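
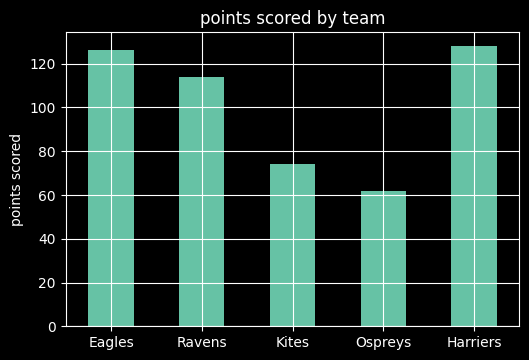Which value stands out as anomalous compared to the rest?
Ospreys ≈ 60; the rest sit between ≈ 80 and ≈ 120.

Ospreys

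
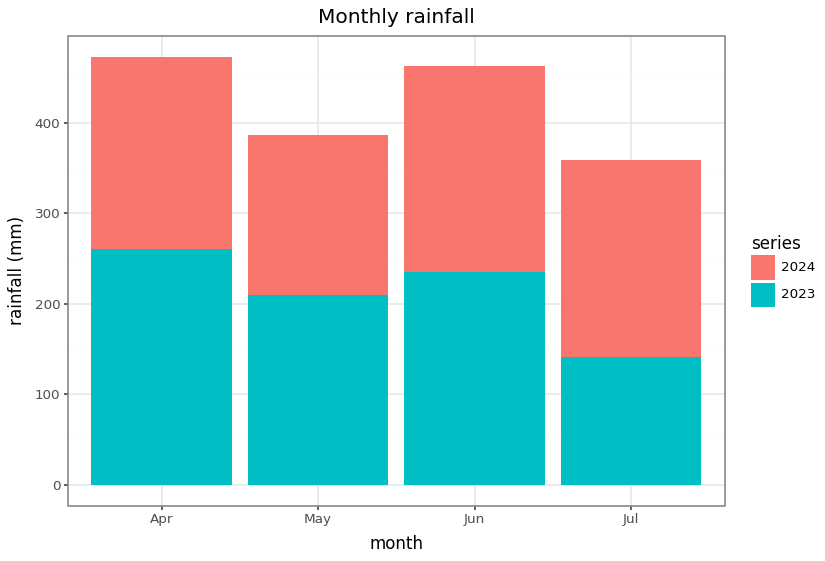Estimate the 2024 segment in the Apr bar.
2024 top ≈ 450, bottom ≈ 250; segment ≈ 200.

≈ 200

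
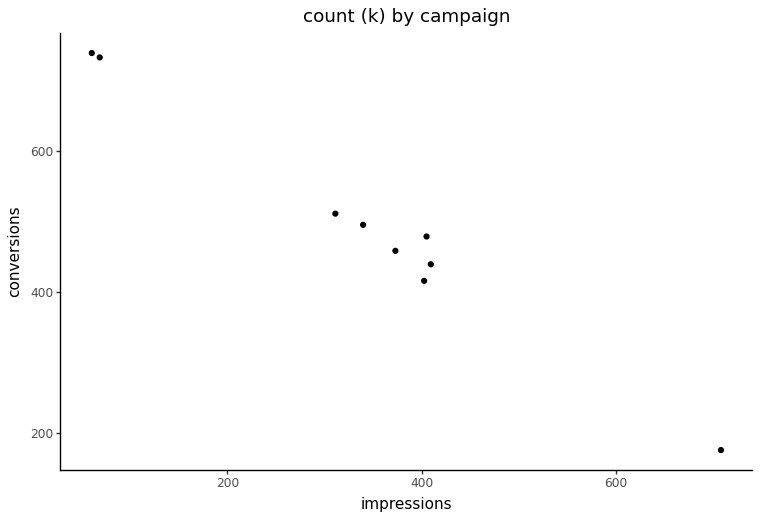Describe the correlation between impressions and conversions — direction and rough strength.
negative, strong

Points are negatively correlated; strong (|r| ≈ 1.0).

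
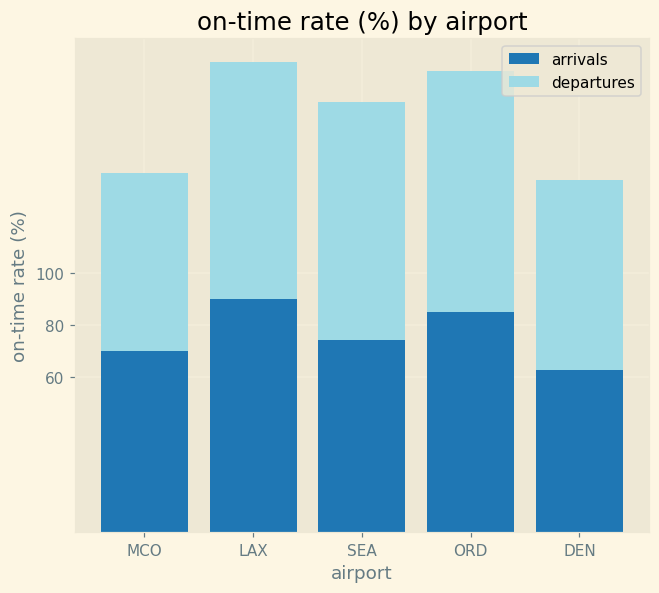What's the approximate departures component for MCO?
departures top ≈ 140, bottom ≈ 80; segment ≈ 60.

≈ 60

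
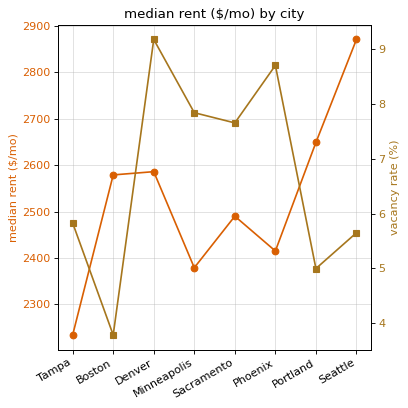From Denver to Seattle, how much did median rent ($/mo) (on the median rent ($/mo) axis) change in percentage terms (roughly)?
Denver ≈ 2600, Seattle ≈ 2900; (2900 − 2600) / 2600 ≈ +11.5%.

≈ +11.5%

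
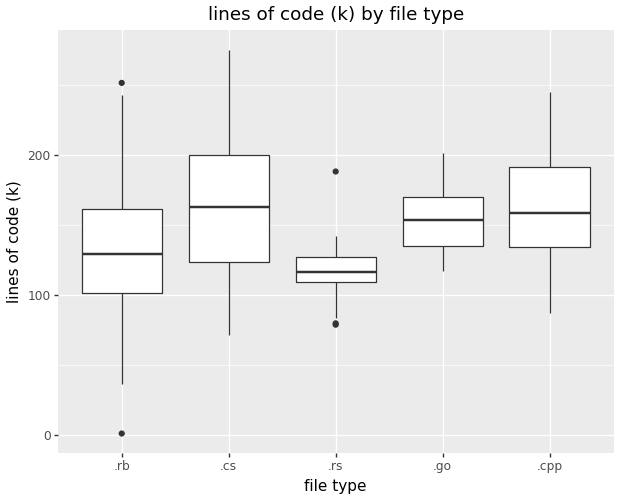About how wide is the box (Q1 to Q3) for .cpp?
Q3 ≈ 190, Q1 ≈ 135; IQR ≈ 55.

≈ 55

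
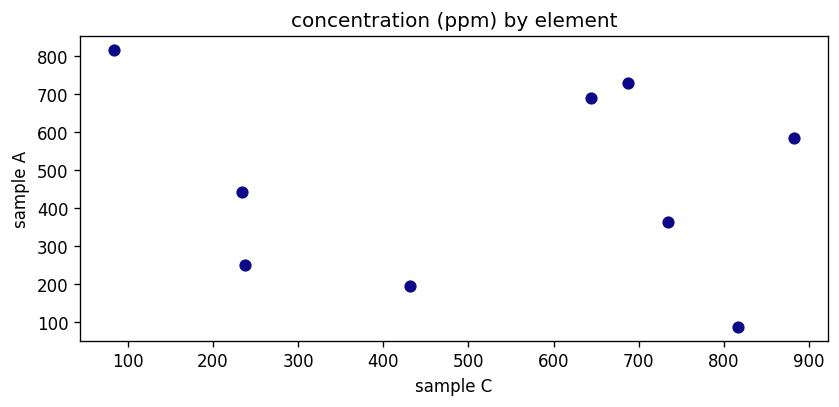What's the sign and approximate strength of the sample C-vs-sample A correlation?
Points are roughly uncorrelated; weak (|r| ≈ 0.1).

no clear correlation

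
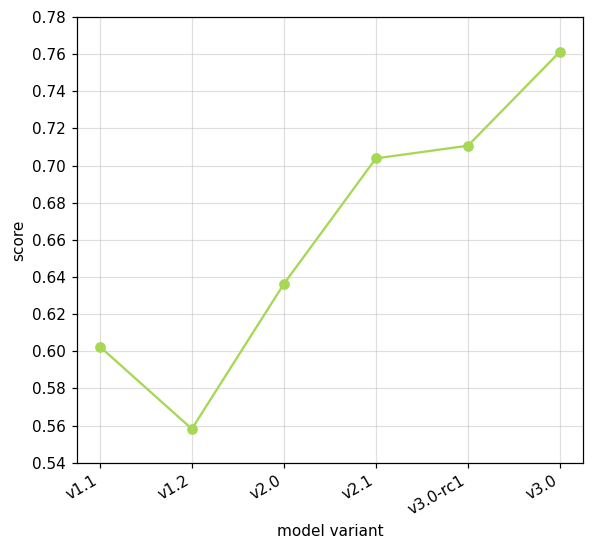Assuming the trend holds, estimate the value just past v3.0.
Last three: 0.70, 0.72, 0.76 → slope ≈ 0.03/step → next ≈ 0.79.

≈ 0.79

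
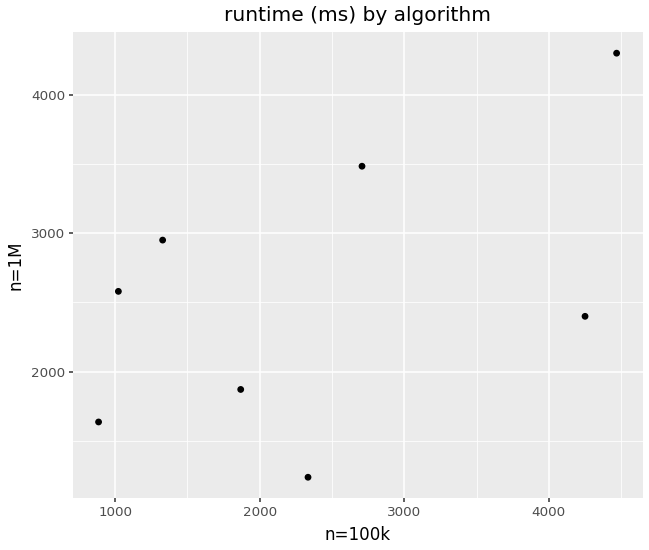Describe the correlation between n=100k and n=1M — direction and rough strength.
Points are positively correlated; moderate (|r| ≈ 0.5).

positive, moderate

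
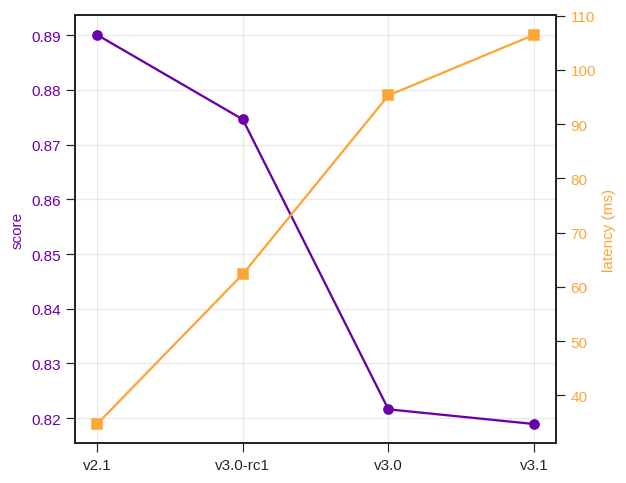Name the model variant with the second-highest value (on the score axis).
v3.0-rc1

Top 3 (on the score axis): v2.1 ≈ 0.89, v3.0-rc1 ≈ 0.87, v3.0 ≈ 0.82.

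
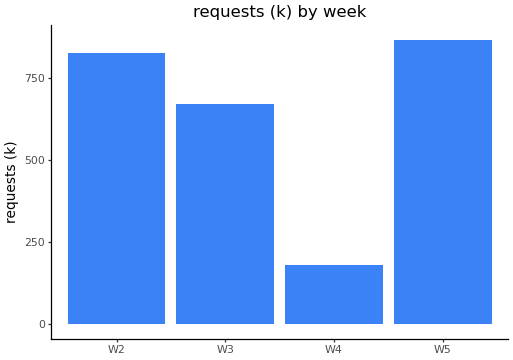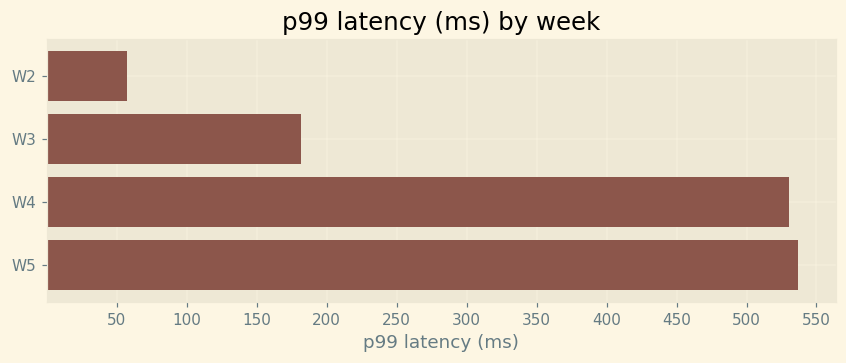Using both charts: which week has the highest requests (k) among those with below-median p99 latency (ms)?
W2

Chart 2 median p99 latency (ms) ≈ 350; below-median weeks: W2, W3. Among those, W2 has the highest requests (k) (≈ 800).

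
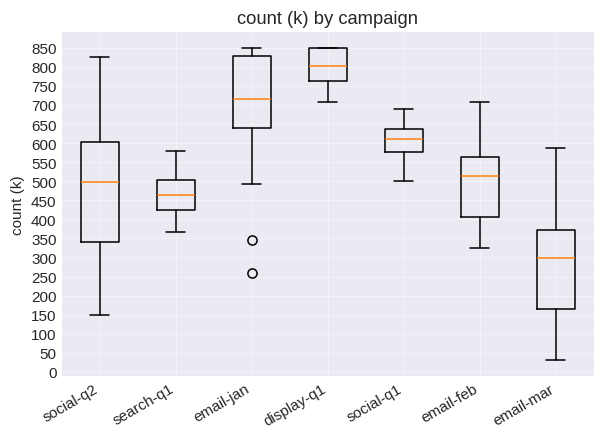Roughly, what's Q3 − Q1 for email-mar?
Q3 ≈ 350, Q1 ≈ 150; IQR ≈ 200.

≈ 200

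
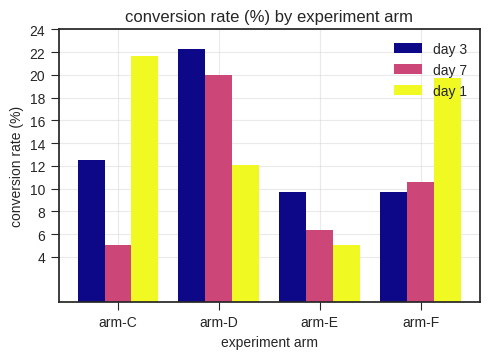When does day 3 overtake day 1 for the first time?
arm-D

arm-C: day 3 ≈ 12 vs day 1 ≈ 22 (not yet); arm-D: day 3 ≈ 22 vs day 1 ≈ 12 (first crossover).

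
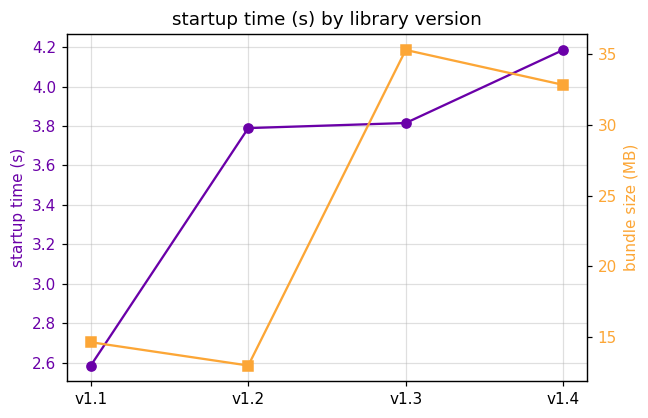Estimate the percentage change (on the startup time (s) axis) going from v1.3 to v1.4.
v1.3 ≈ 3.8, v1.4 ≈ 4.2; (4.2 − 3.8) / 3.8 ≈ +10.5%.

≈ +10.5%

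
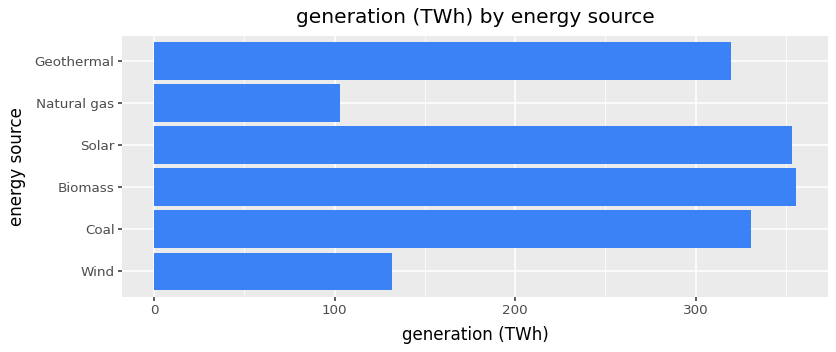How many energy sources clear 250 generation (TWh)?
4

Above 250: Coal, Biomass, Solar, Geothermal.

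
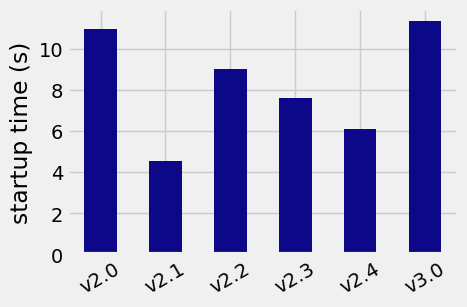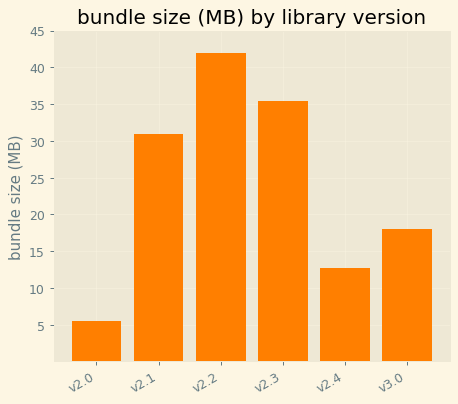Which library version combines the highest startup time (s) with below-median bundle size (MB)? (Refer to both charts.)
Chart 2 median bundle size (MB) ≈ 25; below-median library versions: v2.0, v2.4, v3.0. Among those, v3.0 has the highest startup time (s) (≈ 12).

v3.0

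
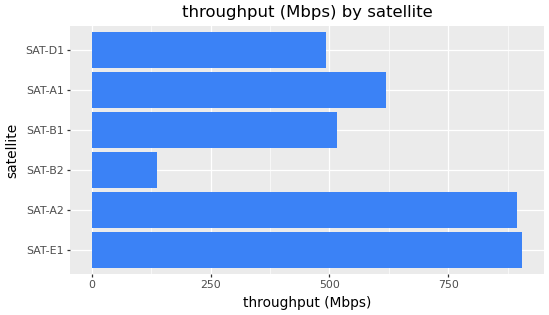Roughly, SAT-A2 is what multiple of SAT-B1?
SAT-A2 ≈ 900, SAT-B1 ≈ 500; 900/500 ≈ 1.8.

≈ 1.8×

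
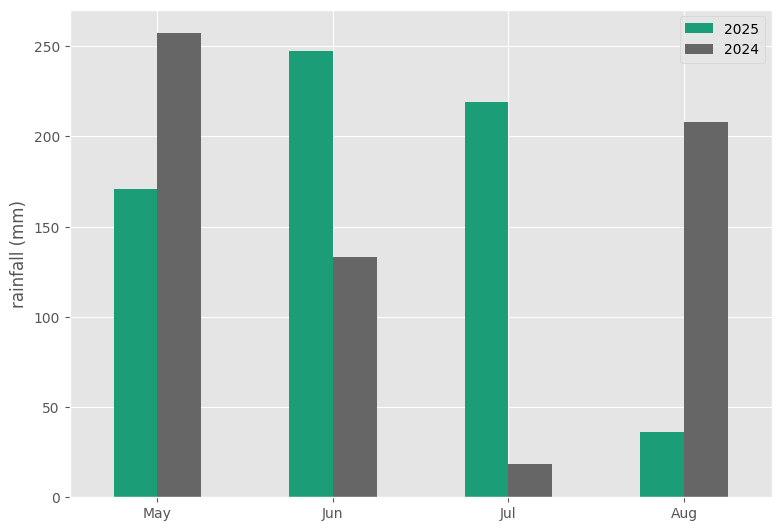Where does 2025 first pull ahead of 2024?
May: 2025 ≈ 175 vs 2024 ≈ 250 (not yet); Jun: 2025 ≈ 250 vs 2024 ≈ 125 (first crossover).

Jun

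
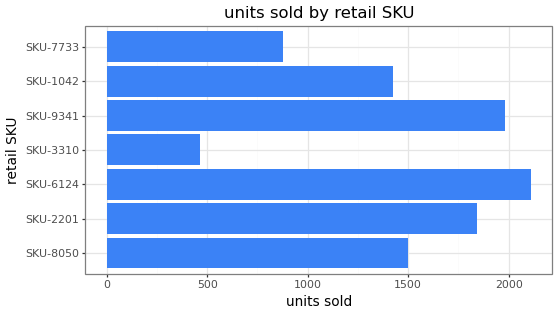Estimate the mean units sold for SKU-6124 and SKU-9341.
≈ 2100

(2200 + 2000) / 2 ≈ 2100.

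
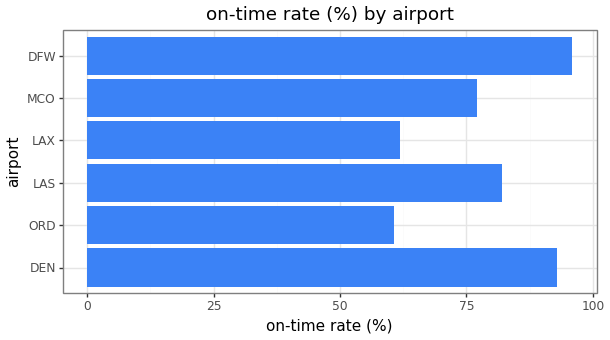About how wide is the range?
≈ 40

Max DFW ≈ 100, min ORD ≈ 60; range ≈ 40.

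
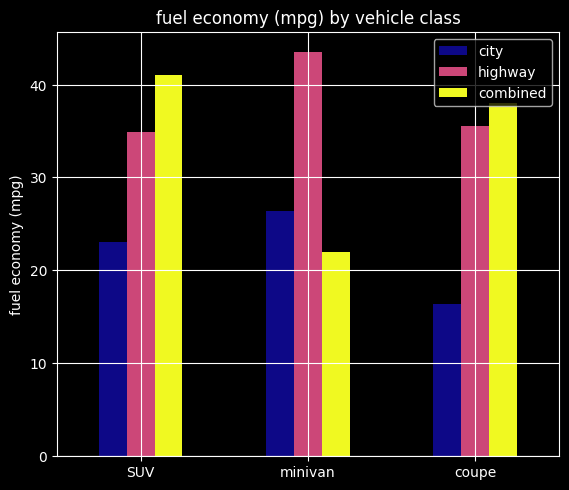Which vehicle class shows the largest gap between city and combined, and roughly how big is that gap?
coupe, ≈ 25 mpg

coupe: city ≈ 15, combined ≈ 40 → gap ≈ 25. Next-largest (SUV) is only ≈ 15.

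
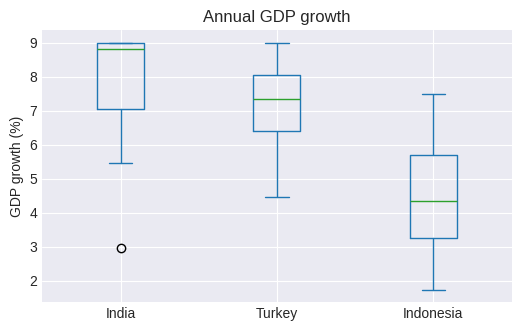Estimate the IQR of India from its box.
Q3 ≈ 9.0, Q1 ≈ 7.0; IQR ≈ 2.0.

≈ 2.0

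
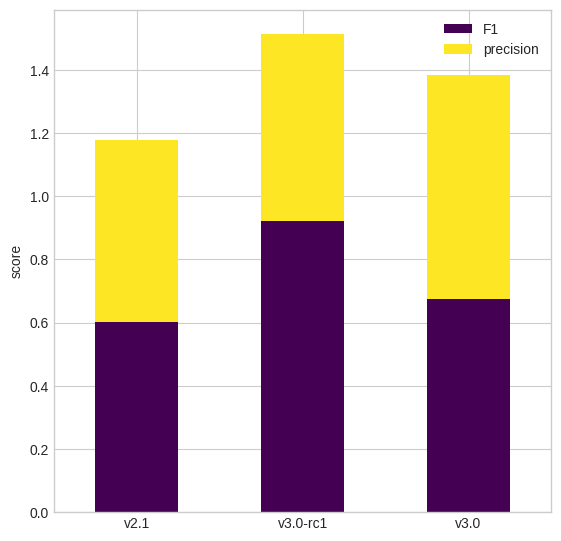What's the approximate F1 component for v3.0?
≈ 0.6

F1 top ≈ 0.6, bottom ≈ 0.0; segment ≈ 0.6.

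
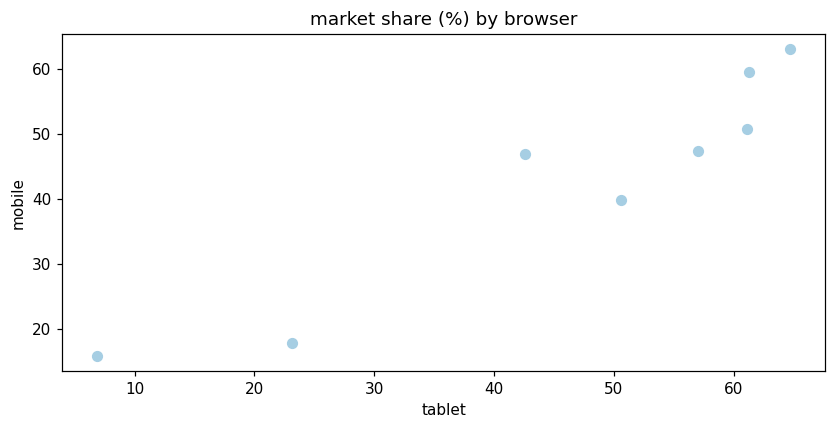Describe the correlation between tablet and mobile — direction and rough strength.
Points are positively correlated; strong (|r| ≈ 0.9).

positive, strong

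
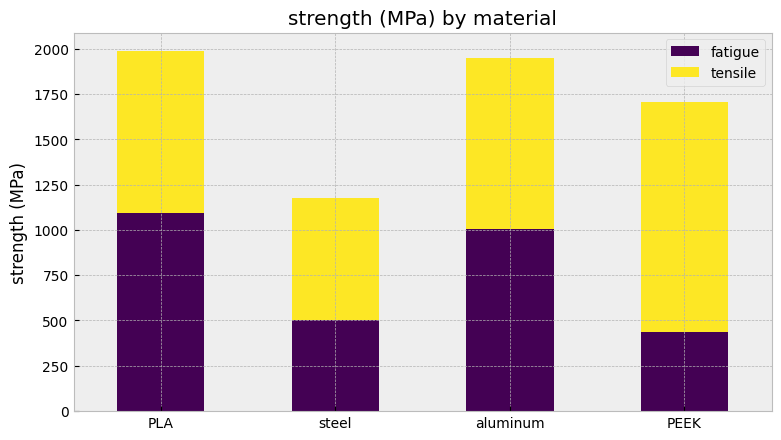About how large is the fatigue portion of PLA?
fatigue top ≈ 1000, bottom ≈ 0; segment ≈ 1000.

≈ 1000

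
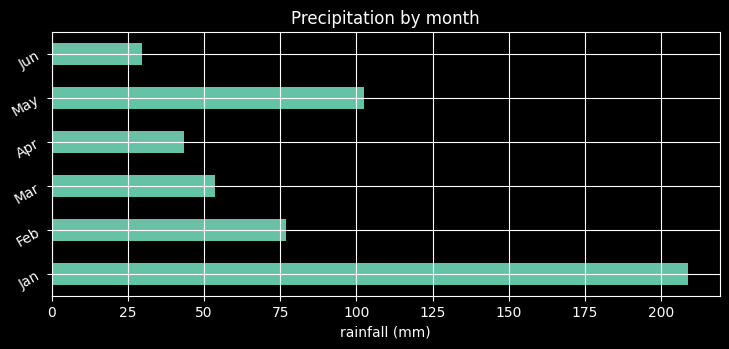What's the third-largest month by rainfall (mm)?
Feb

Top 4: Jan ≈ 200, May ≈ 100, Feb ≈ 80, Mar ≈ 60.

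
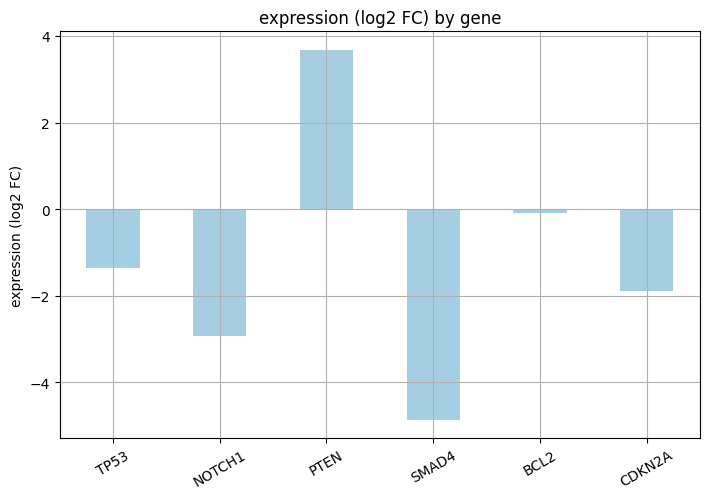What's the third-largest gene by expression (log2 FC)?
Top 4: PTEN ≈ 4, BCL2 ≈ 0, TP53 ≈ -1, CDKN2A ≈ -2.

TP53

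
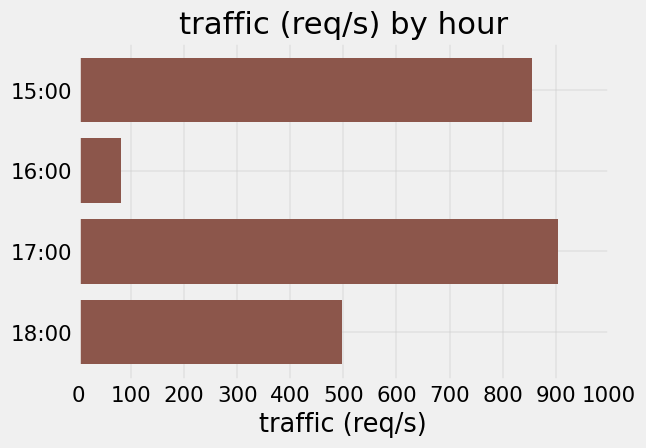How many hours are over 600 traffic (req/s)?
2

Above 600: 15:00, 17:00.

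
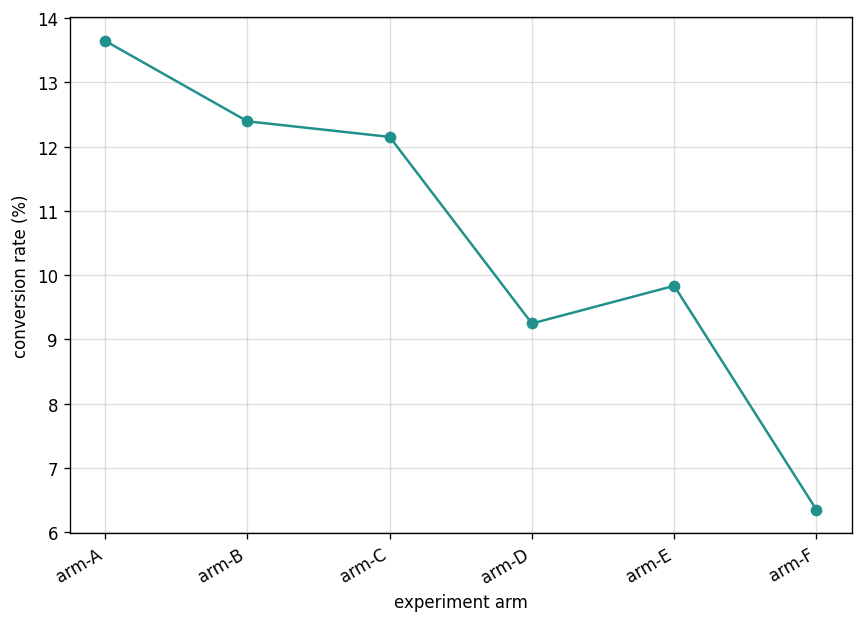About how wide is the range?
≈ 8

Max arm-A ≈ 14, min arm-F ≈ 6; range ≈ 8.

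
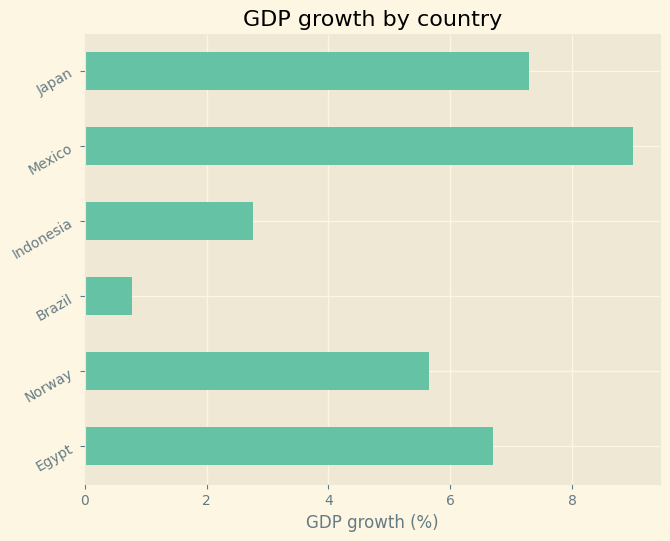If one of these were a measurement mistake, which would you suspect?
Brazil ≈ 1; the rest sit between ≈ 3 and ≈ 9.

Brazil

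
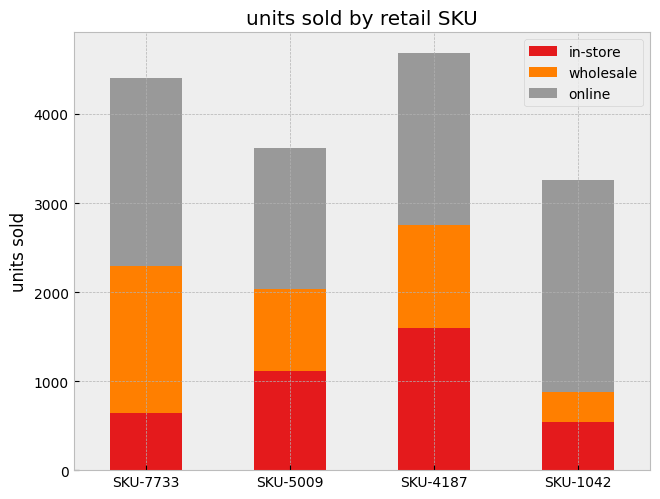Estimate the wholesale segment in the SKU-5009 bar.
wholesale top ≈ 2000, bottom ≈ 1000; segment ≈ 1000.

≈ 1000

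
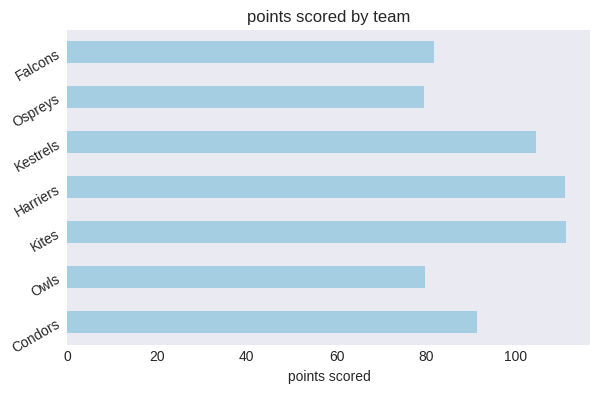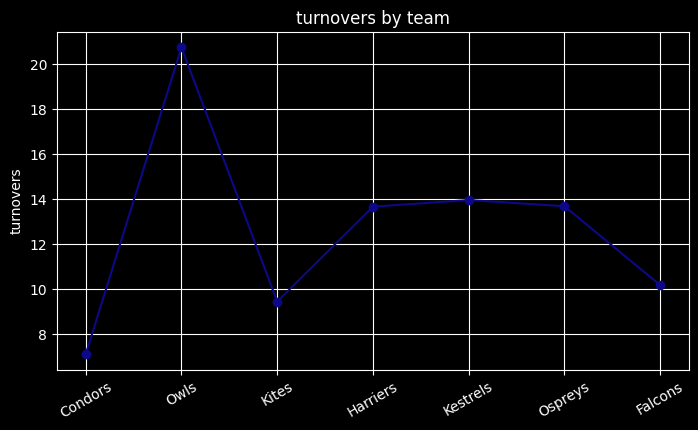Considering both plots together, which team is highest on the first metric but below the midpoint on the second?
Chart 2 median turnovers ≈ 14; below-median teams: Condors, Kites, Falcons. Among those, Kites has the highest points scored (≈ 120).

Kites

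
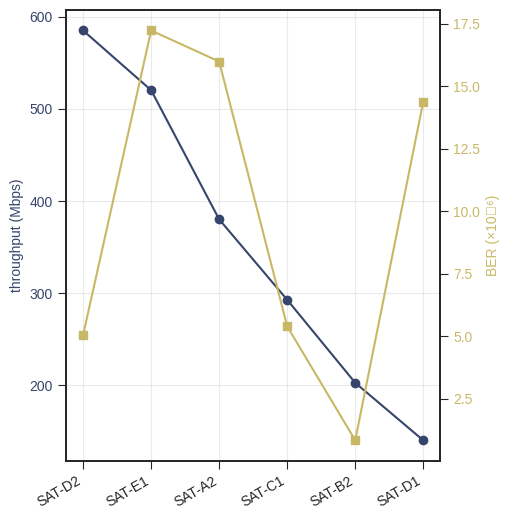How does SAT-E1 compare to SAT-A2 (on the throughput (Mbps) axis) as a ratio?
≈ 1.25×

SAT-E1 ≈ 500, SAT-A2 ≈ 400; 500/400 ≈ 1.25.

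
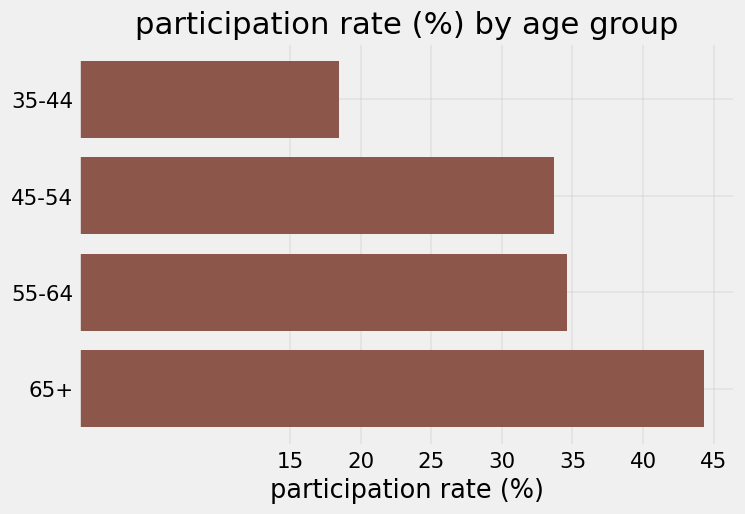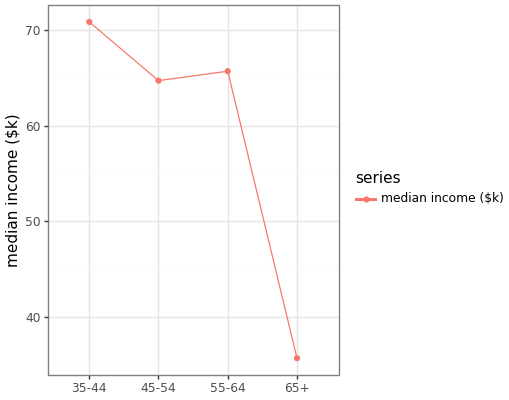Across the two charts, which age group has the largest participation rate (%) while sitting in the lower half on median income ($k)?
65+

Chart 2 median median income ($k) ≈ 70; below-median age groups: 45-54, 65+. Among those, 65+ has the highest participation rate (%) (≈ 45).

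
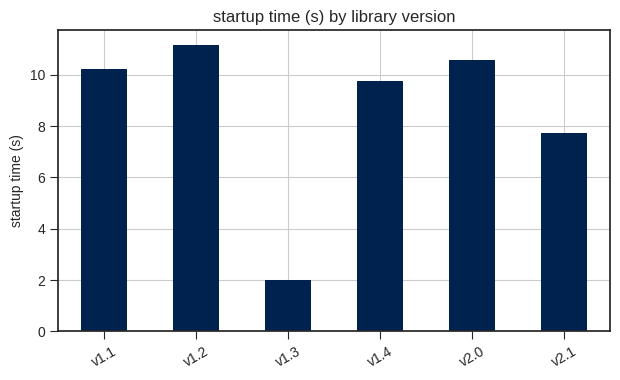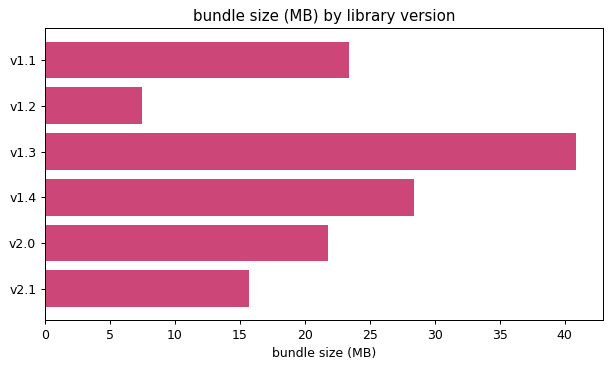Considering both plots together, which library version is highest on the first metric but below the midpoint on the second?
v1.2

Chart 2 median bundle size (MB) ≈ 25; below-median library versions: v1.2, v2.0, v2.1. Among those, v1.2 has the highest startup time (s) (≈ 12).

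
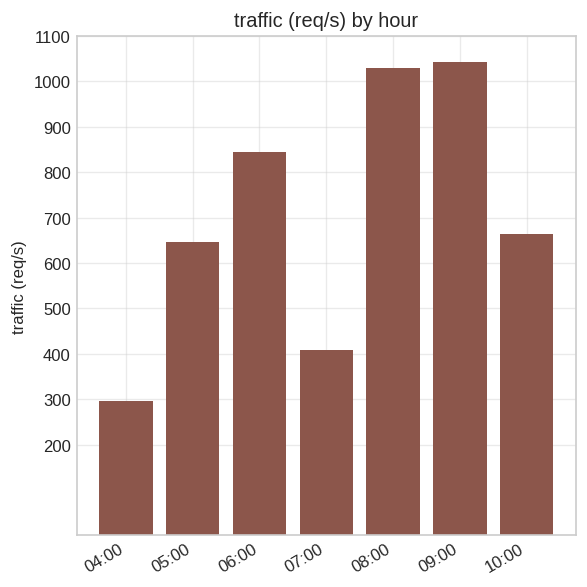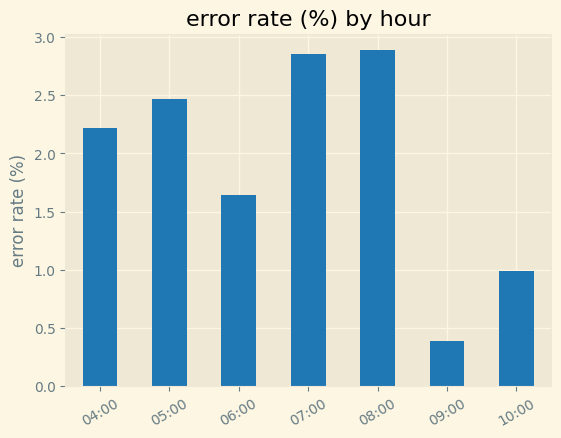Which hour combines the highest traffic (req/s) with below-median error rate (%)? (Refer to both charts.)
09:00

Chart 2 median error rate (%) ≈ 2; below-median hours: 06:00, 09:00, 10:00. Among those, 09:00 has the highest traffic (req/s) (≈ 1000).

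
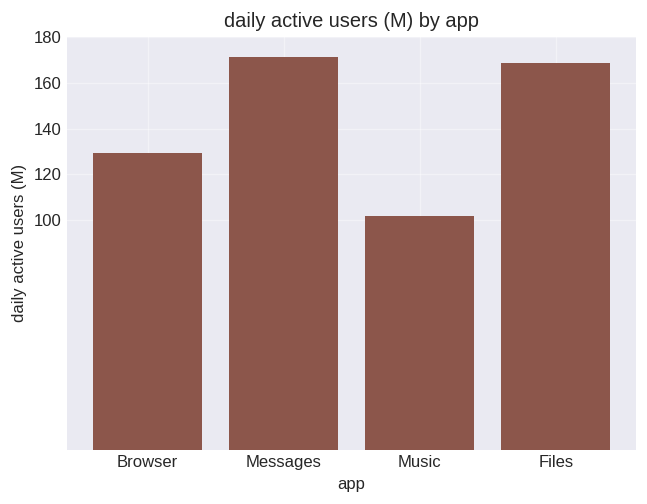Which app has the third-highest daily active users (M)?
Browser

Top 4: Messages ≈ 180, Files ≈ 160, Browser ≈ 120, Music ≈ 100.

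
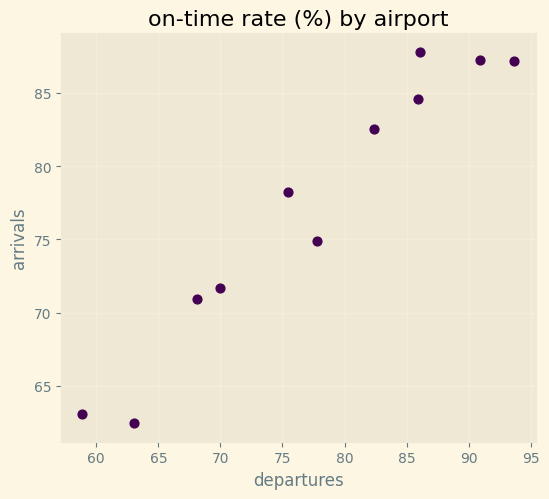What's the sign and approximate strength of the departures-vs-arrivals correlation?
Points are positively correlated; strong (|r| ≈ 1.0).

positive, strong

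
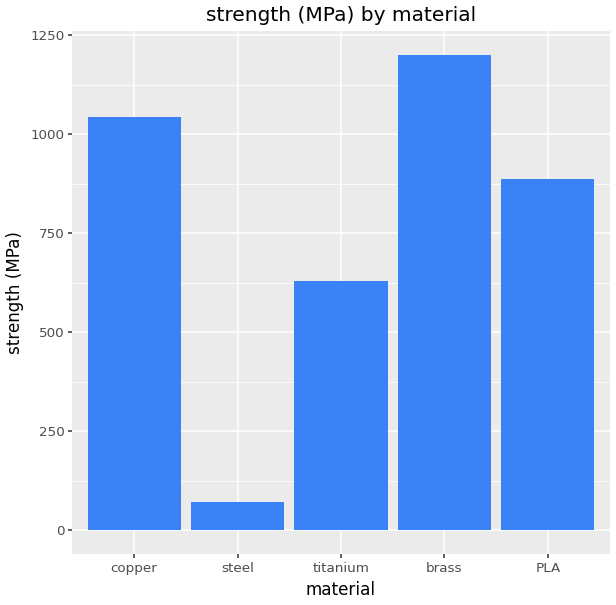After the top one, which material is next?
Top 3: brass ≈ 1200, copper ≈ 1000, PLA ≈ 900.

copper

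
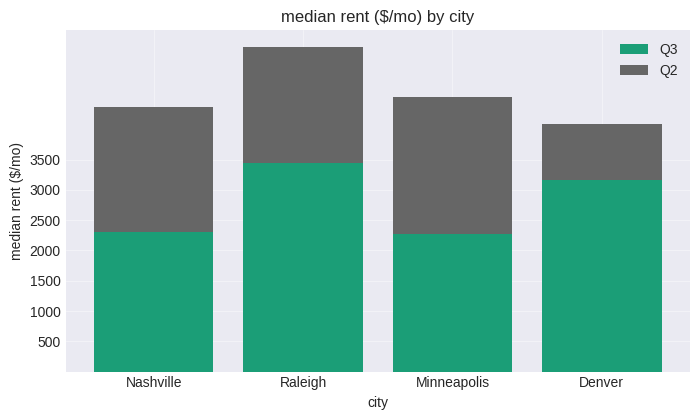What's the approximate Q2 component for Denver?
≈ 1000

Q2 top ≈ 4000, bottom ≈ 3000; segment ≈ 1000.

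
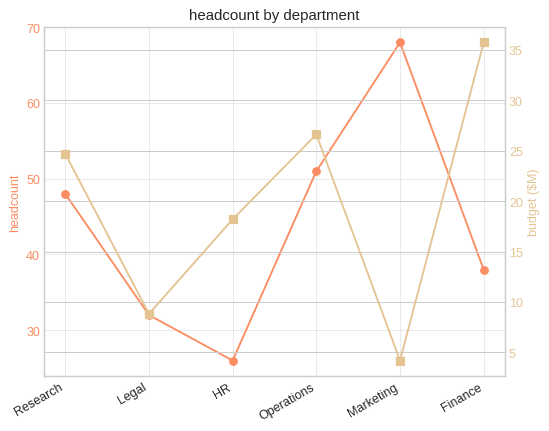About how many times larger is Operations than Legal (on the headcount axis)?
≈ 1.67×

Operations ≈ 50, Legal ≈ 30; 50/30 ≈ 1.67.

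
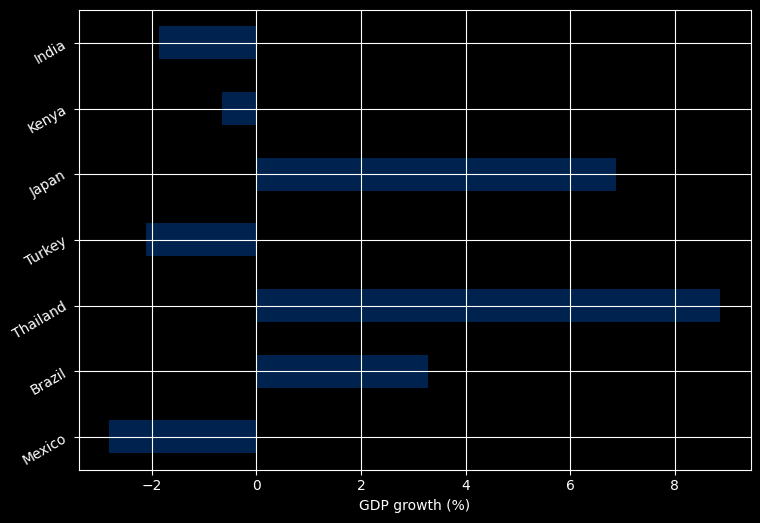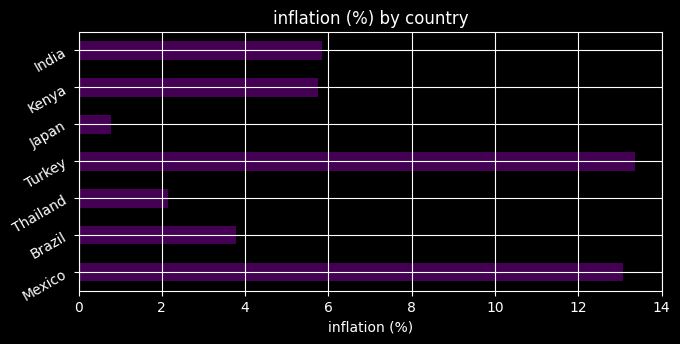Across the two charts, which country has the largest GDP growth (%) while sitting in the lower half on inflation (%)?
Thailand

Chart 2 median inflation (%) ≈ 6; below-median countries: Brazil, Thailand, Japan. Among those, Thailand has the highest GDP growth (%) (≈ 9).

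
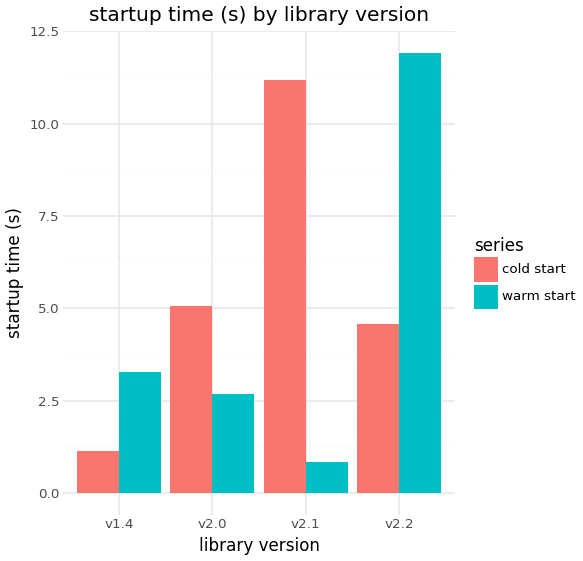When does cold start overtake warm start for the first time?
v2.0

v1.4: cold start ≈ 1 vs warm start ≈ 3 (not yet); v2.0: cold start ≈ 5 vs warm start ≈ 3 (first crossover).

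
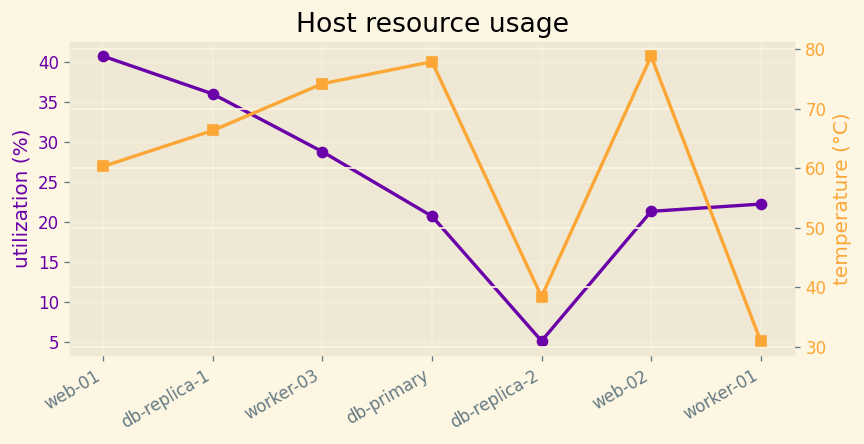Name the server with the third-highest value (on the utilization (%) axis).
worker-03

Top 4 (on the utilization (%) axis): web-01 ≈ 40, db-replica-1 ≈ 35, worker-03 ≈ 30, worker-01 ≈ 20.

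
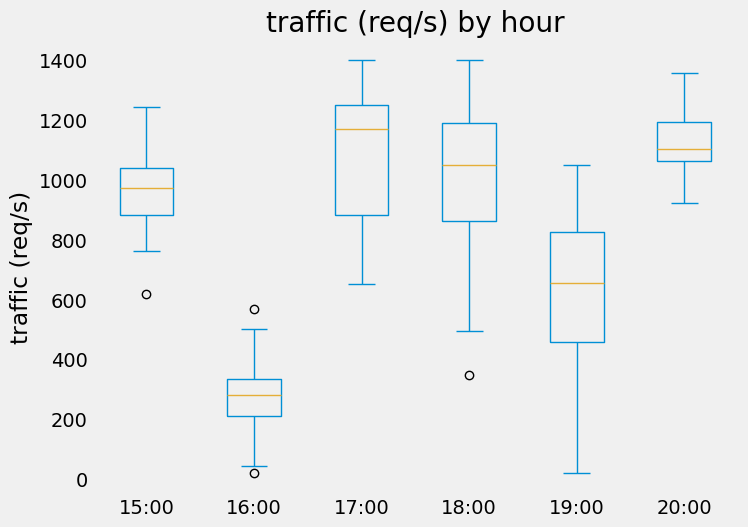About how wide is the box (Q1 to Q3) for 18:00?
Q3 ≈ 1200, Q1 ≈ 900; IQR ≈ 300.

≈ 300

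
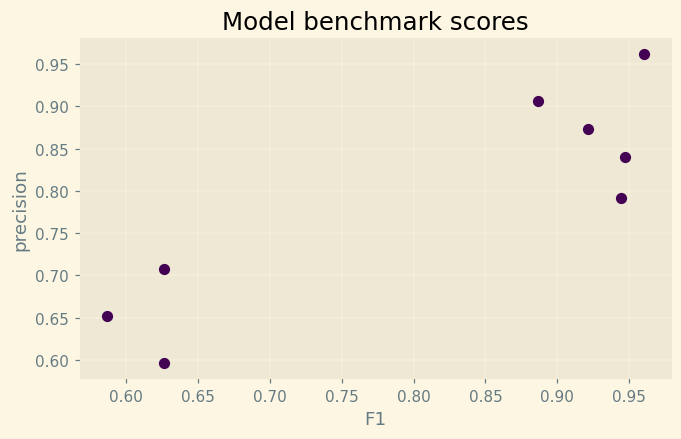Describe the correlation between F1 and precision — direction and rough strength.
Points are positively correlated; strong (|r| ≈ 0.9).

positive, strong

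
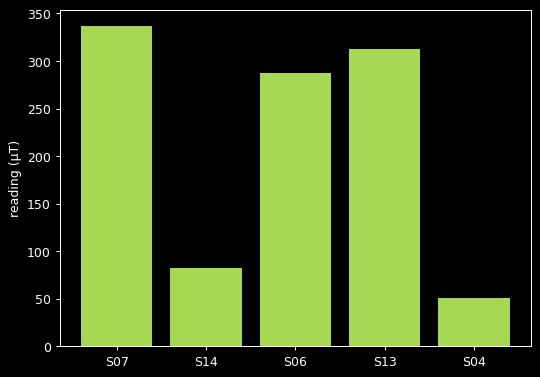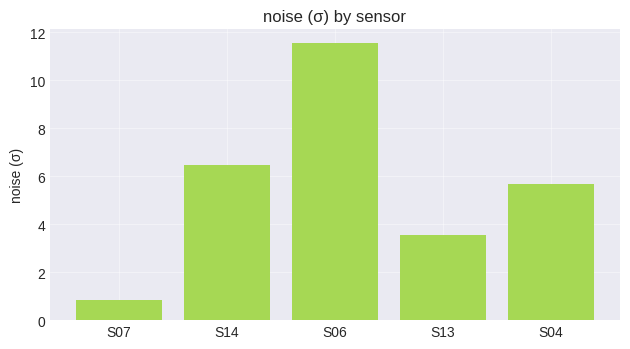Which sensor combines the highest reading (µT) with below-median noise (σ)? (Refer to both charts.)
S07

Chart 2 median noise (σ) ≈ 6; below-median sensors: S07, S13. Among those, S07 has the highest reading (µT) (≈ 350).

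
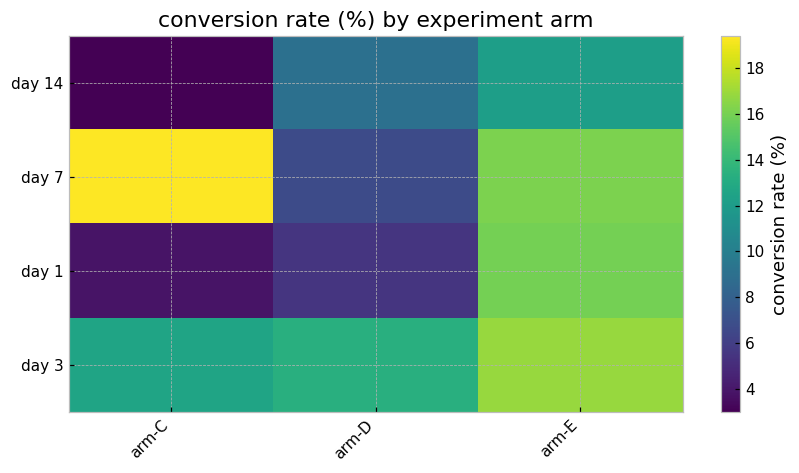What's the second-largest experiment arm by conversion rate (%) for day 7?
Top 3 for day 7: arm-C ≈ 20, arm-E ≈ 16, arm-D ≈ 6.

arm-E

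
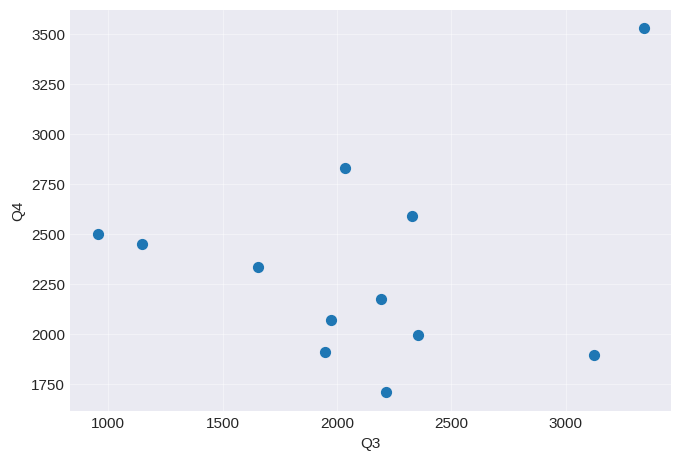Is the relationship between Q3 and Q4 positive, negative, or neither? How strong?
Points are roughly uncorrelated; weak (|r| ≈ 0.2).

no clear correlation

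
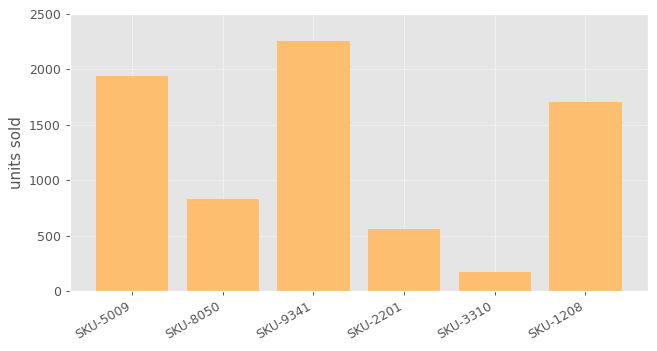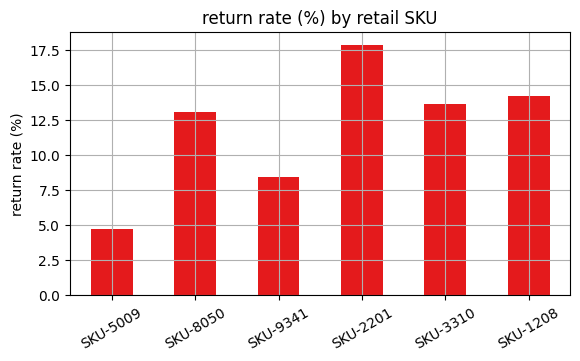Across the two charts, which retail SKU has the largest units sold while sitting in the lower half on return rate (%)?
SKU-9341

Chart 2 median return rate (%) ≈ 14; below-median retail SKUs: SKU-5009, SKU-8050, SKU-9341. Among those, SKU-9341 has the highest units sold (≈ 2500).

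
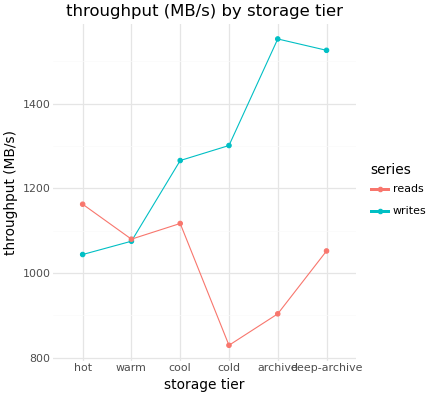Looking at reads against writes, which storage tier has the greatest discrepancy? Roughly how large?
archive: reads ≈ 900, writes ≈ 1600 → gap ≈ 700. Next-largest (deep-archive) is only ≈ 400.

archive, ≈ 700 MB/s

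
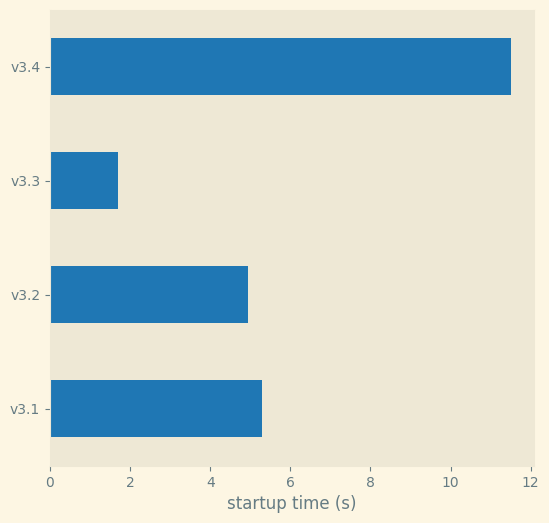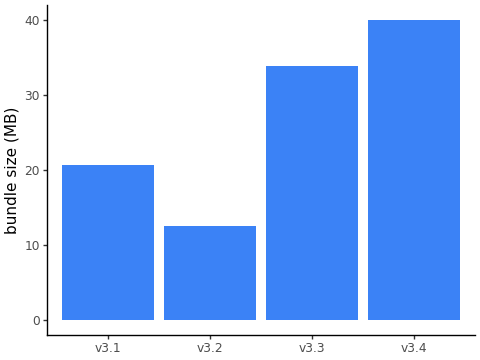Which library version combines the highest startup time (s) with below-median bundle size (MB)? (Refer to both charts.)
Chart 2 median bundle size (MB) ≈ 25; below-median library versions: v3.1, v3.2. Among those, v3.1 has the highest startup time (s) (≈ 6).

v3.1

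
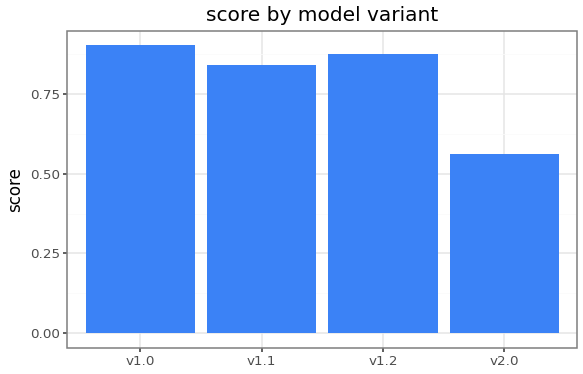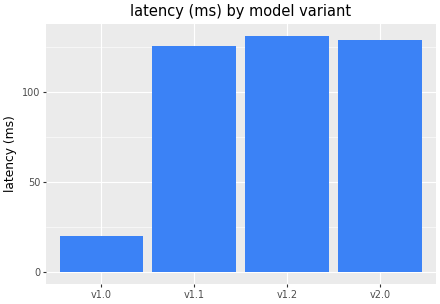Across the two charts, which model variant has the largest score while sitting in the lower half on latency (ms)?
Chart 2 median latency (ms) ≈ 120; below-median model variants: v1.0, v1.1. Among those, v1.0 has the highest score (≈ 0.9).

v1.0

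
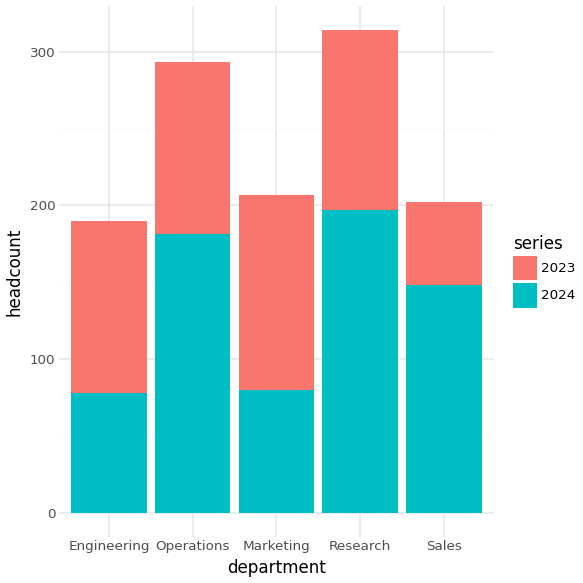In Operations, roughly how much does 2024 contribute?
≈ 200

2024 top ≈ 200, bottom ≈ 0; segment ≈ 200.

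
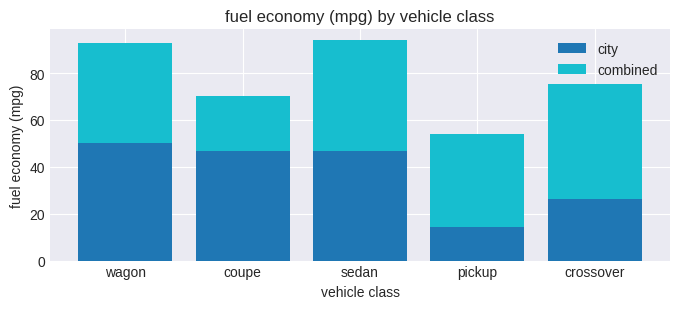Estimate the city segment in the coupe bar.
city top ≈ 50, bottom ≈ 0; segment ≈ 50.

≈ 50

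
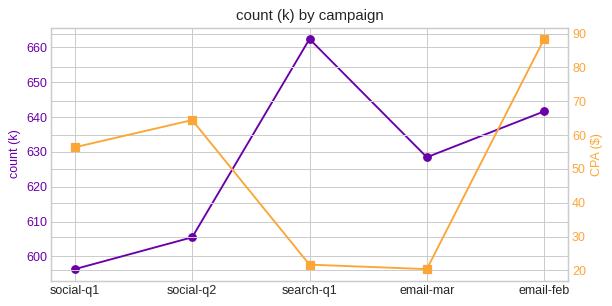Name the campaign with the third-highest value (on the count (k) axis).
Top 4 (on the count (k) axis): search-q1 ≈ 660, email-feb ≈ 640, email-mar ≈ 630, social-q2 ≈ 610.

email-mar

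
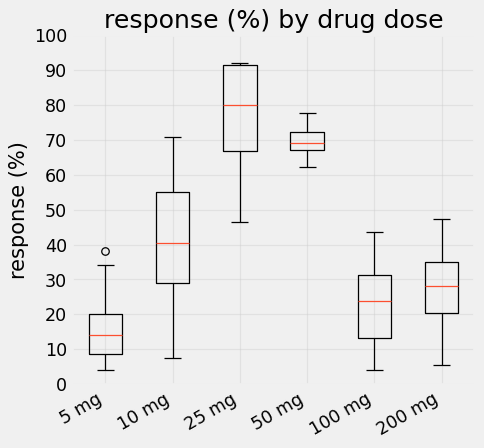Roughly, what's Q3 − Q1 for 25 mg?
≈ 20

Q3 ≈ 90, Q1 ≈ 70; IQR ≈ 20.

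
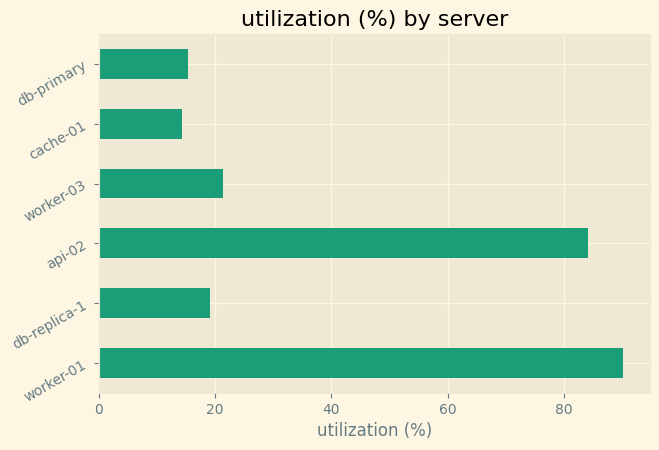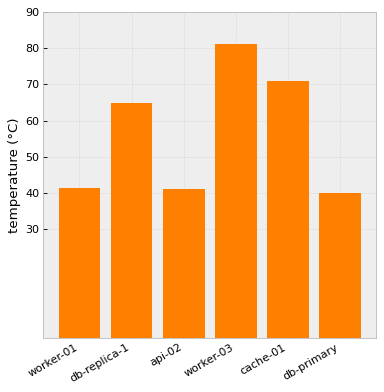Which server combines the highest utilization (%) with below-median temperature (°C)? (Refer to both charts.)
Chart 2 median temperature (°C) ≈ 50; below-median servers: worker-01, api-02, db-primary. Among those, worker-01 has the highest utilization (%) (≈ 90).

worker-01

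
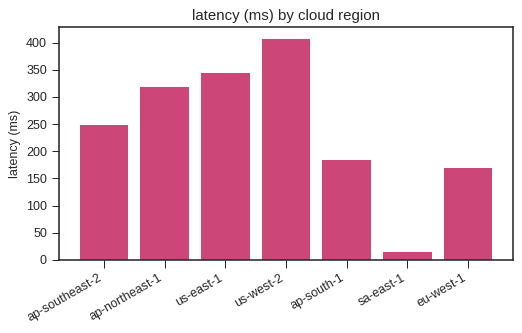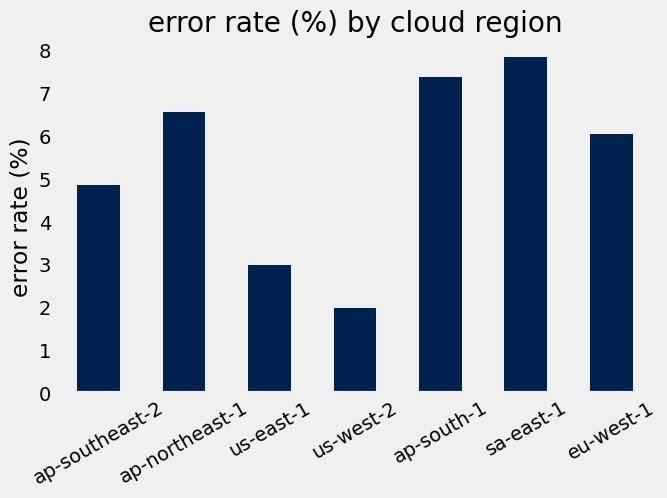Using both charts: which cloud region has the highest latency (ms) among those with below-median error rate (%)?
us-west-2

Chart 2 median error rate (%) ≈ 6; below-median cloud regions: ap-southeast-2, us-east-1, us-west-2. Among those, us-west-2 has the highest latency (ms) (≈ 400).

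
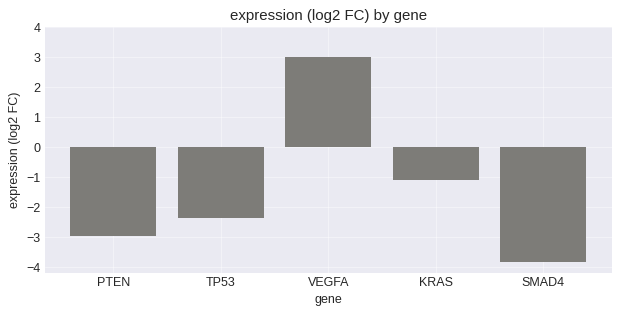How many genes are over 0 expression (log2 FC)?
1

Above 0: VEGFA.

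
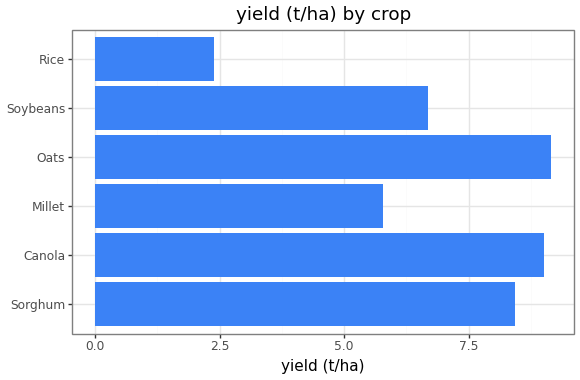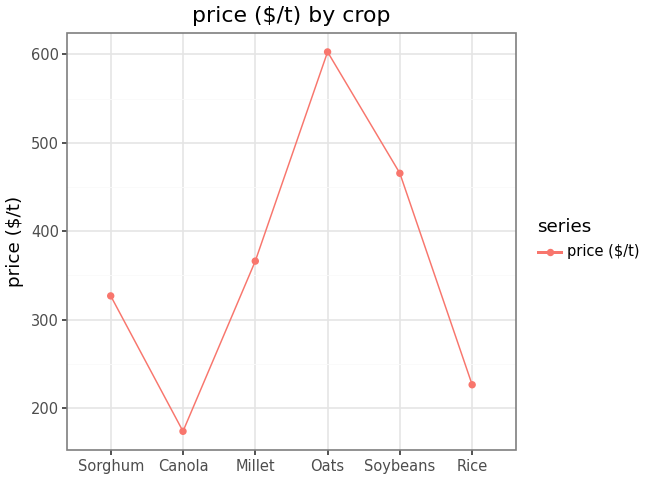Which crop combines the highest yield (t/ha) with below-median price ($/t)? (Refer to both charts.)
Canola

Chart 2 median price ($/t) ≈ 300; below-median crops: Sorghum, Canola, Rice. Among those, Canola has the highest yield (t/ha) (≈ 9).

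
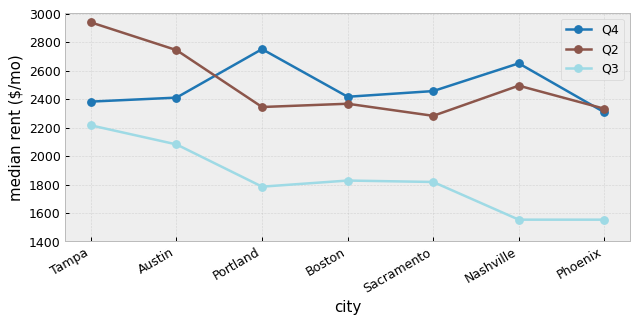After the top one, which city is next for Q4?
Nashville

Top 3 for Q4: Portland ≈ 2800, Nashville ≈ 2600, Sacramento ≈ 2400.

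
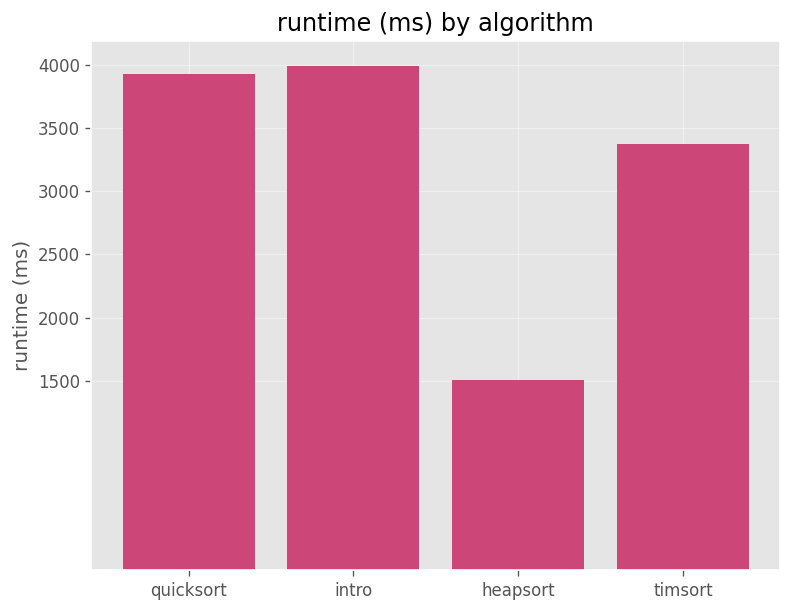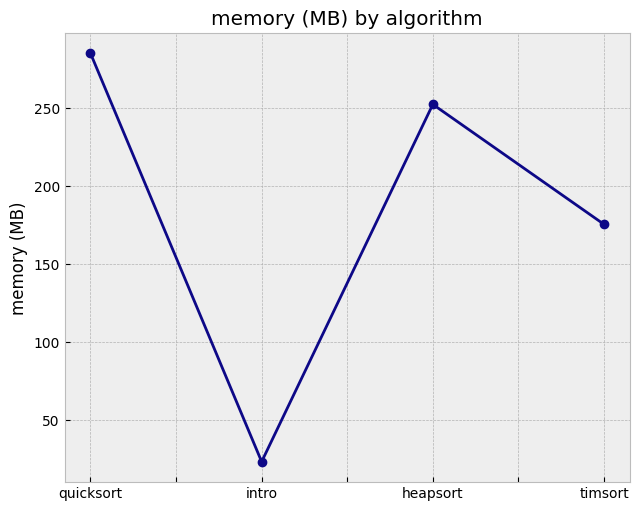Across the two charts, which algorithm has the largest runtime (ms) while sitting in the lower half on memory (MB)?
Chart 2 median memory (MB) ≈ 200; below-median algorithms: intro, timsort. Among those, intro has the highest runtime (ms) (≈ 4000).

intro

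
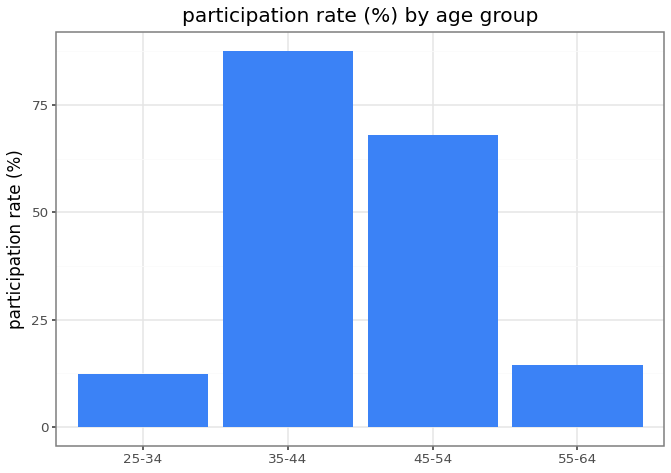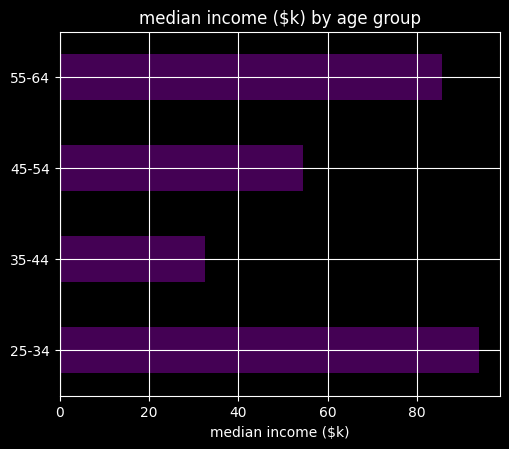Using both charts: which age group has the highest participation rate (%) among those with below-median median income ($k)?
35-44

Chart 2 median median income ($k) ≈ 70; below-median age groups: 35-44, 45-54. Among those, 35-44 has the highest participation rate (%) (≈ 90).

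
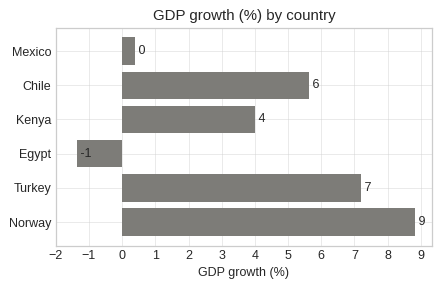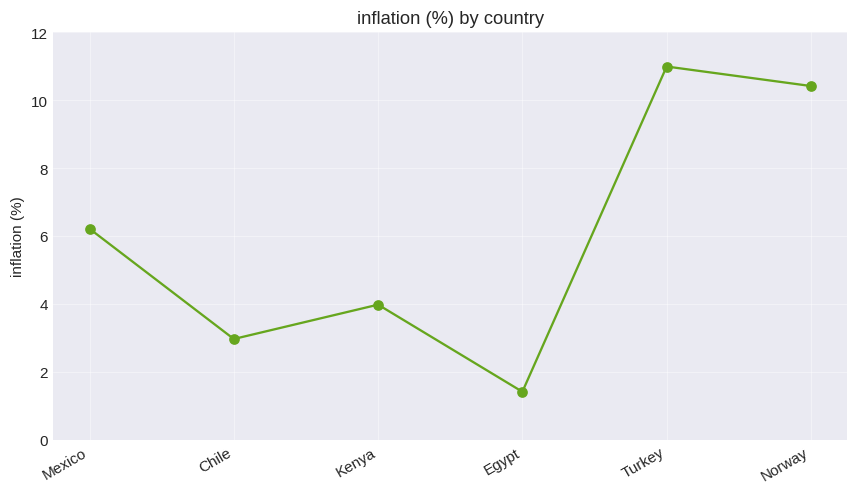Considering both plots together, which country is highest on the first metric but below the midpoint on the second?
Chart 2 median inflation (%) ≈ 6; below-median countries: Chile, Kenya, Egypt. Among those, Chile has the highest GDP growth (%) (≈ 6).

Chile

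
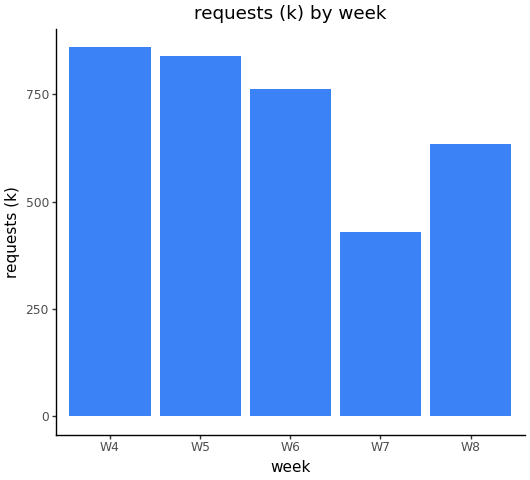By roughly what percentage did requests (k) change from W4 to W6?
≈ -11.1%

W4 ≈ 900, W6 ≈ 800; (800 − 900) / 900 ≈ -11.1%.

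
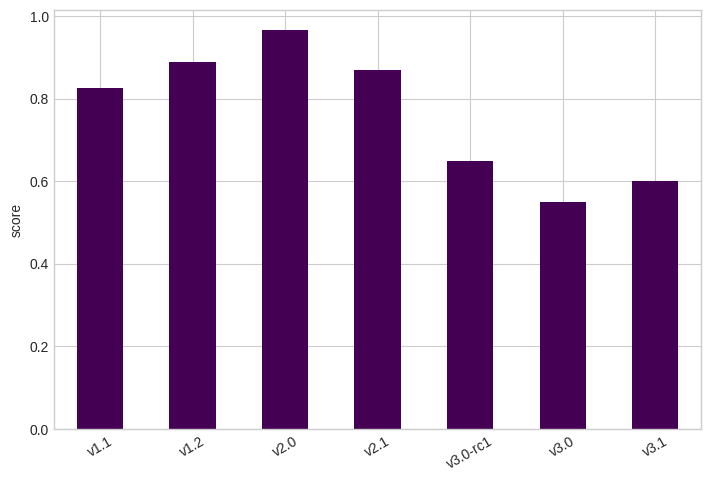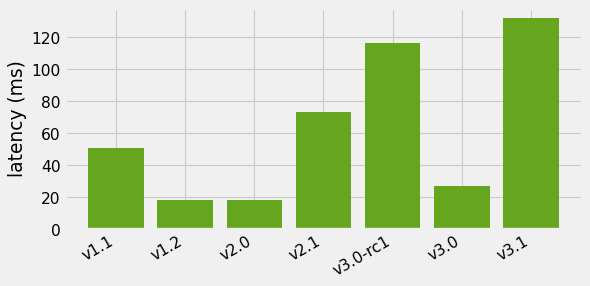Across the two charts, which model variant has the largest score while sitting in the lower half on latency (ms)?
v2.0

Chart 2 median latency (ms) ≈ 60; below-median model variants: v1.2, v2.0, v3.0. Among those, v2.0 has the highest score (≈ 1).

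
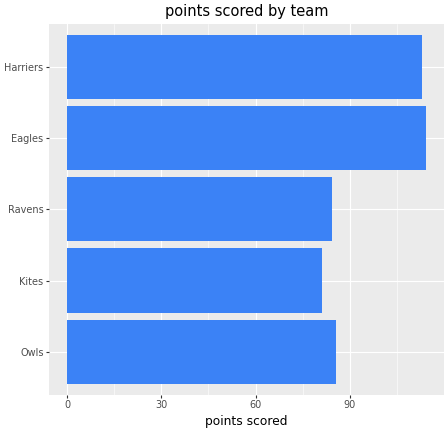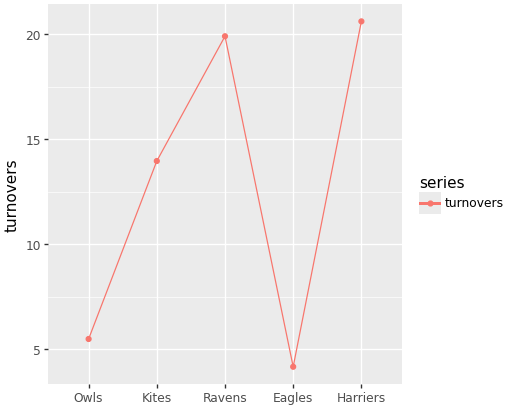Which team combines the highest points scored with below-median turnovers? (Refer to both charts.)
Chart 2 median turnovers ≈ 14; below-median teams: Owls, Eagles. Among those, Eagles has the highest points scored (≈ 120).

Eagles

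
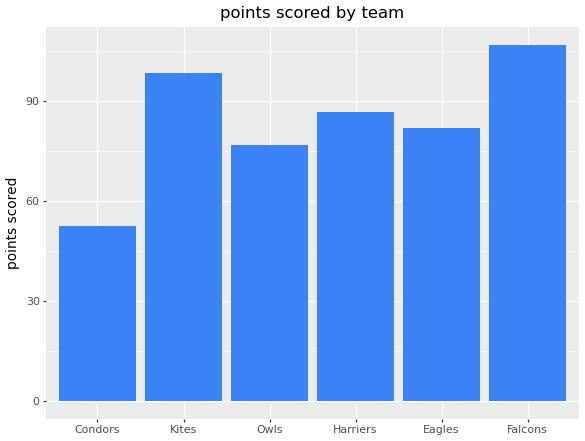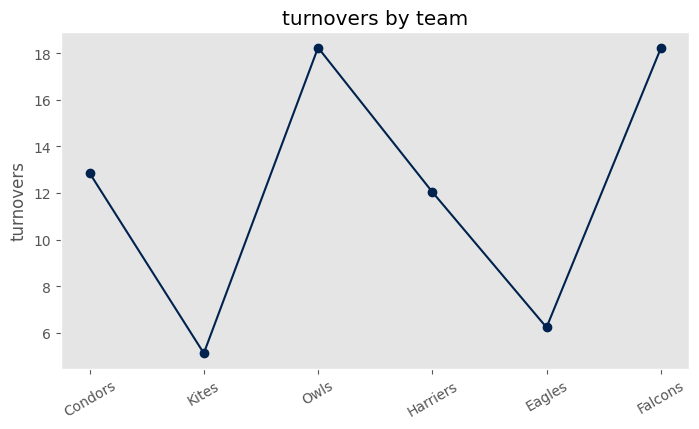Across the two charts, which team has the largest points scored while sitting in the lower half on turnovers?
Kites

Chart 2 median turnovers ≈ 12; below-median teams: Kites, Harriers, Eagles. Among those, Kites has the highest points scored (≈ 100).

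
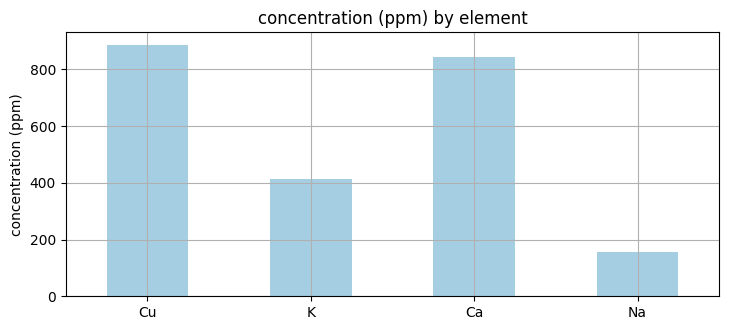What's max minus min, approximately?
≈ 700

Max Cu ≈ 900, min Na ≈ 200; range ≈ 700.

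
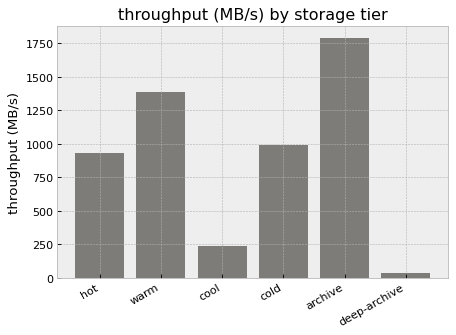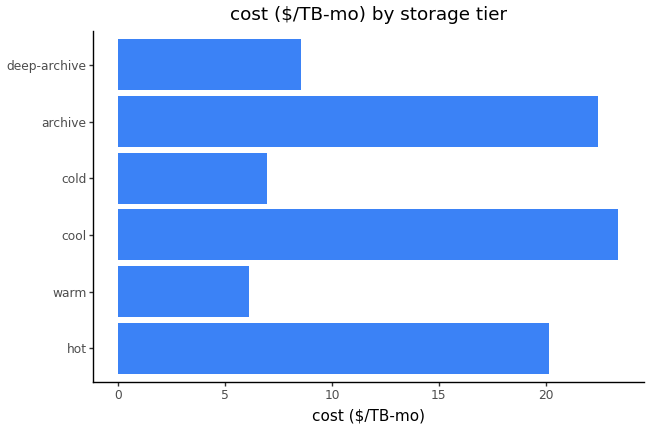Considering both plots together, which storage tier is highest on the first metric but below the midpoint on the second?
Chart 2 median cost ($/TB-mo) ≈ 15; below-median storage tiers: warm, cold, deep-archive. Among those, warm has the highest throughput (MB/s) (≈ 1400).

warm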